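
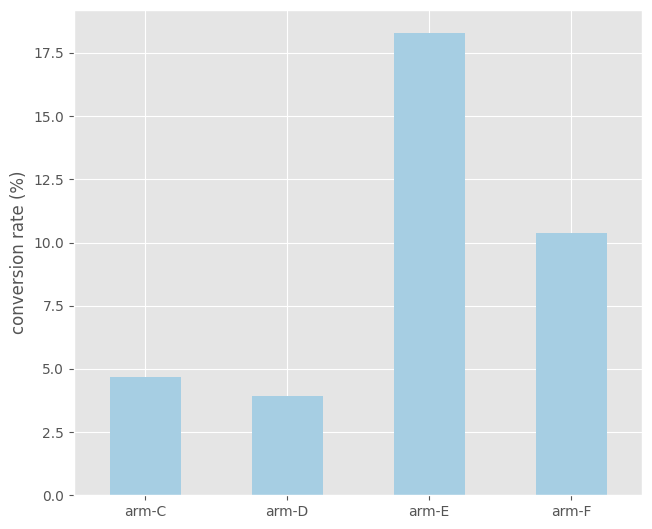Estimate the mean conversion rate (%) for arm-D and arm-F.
≈ 7

(4 + 10) / 2 ≈ 7.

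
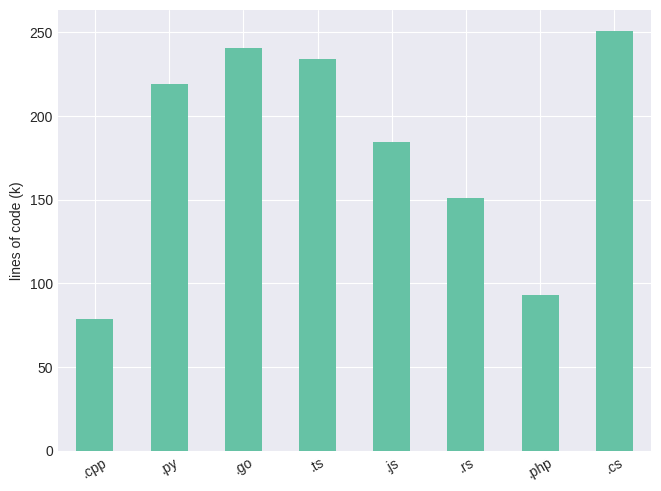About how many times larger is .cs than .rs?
≈ 1.67×

.cs ≈ 250, .rs ≈ 150; 250/150 ≈ 1.67.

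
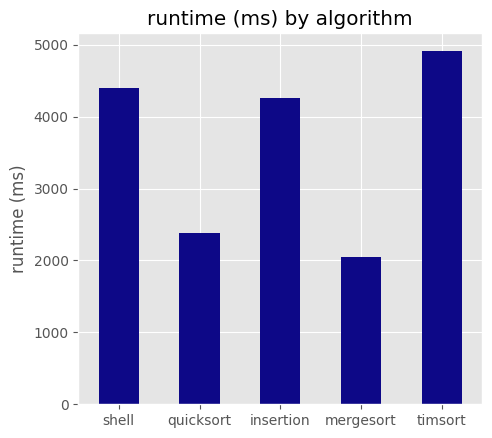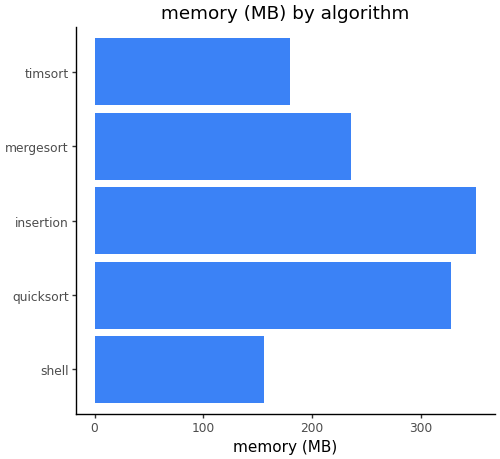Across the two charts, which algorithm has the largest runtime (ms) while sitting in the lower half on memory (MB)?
Chart 2 median memory (MB) ≈ 250; below-median algorithms: shell, timsort. Among those, timsort has the highest runtime (ms) (≈ 5000).

timsort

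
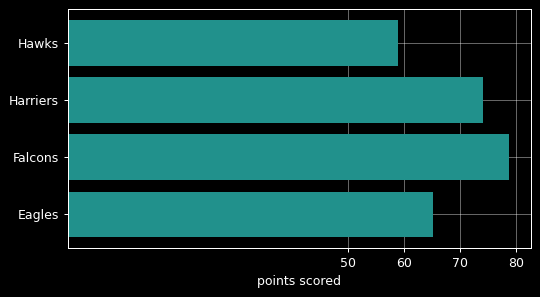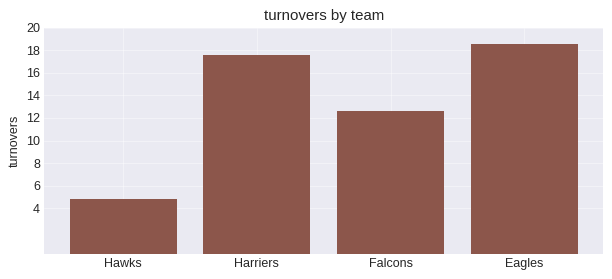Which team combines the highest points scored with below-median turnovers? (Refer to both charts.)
Chart 2 median turnovers ≈ 16; below-median teams: Hawks, Falcons. Among those, Falcons has the highest points scored (≈ 80).

Falcons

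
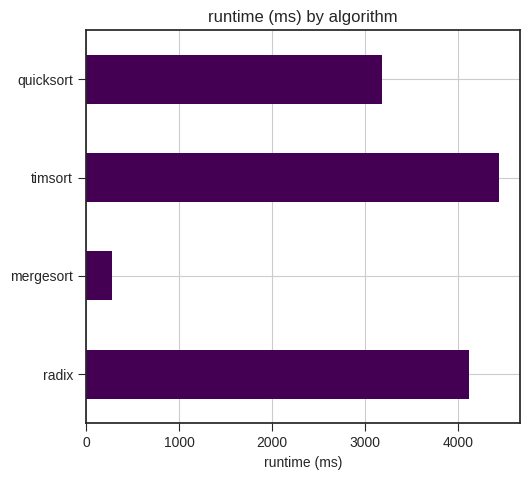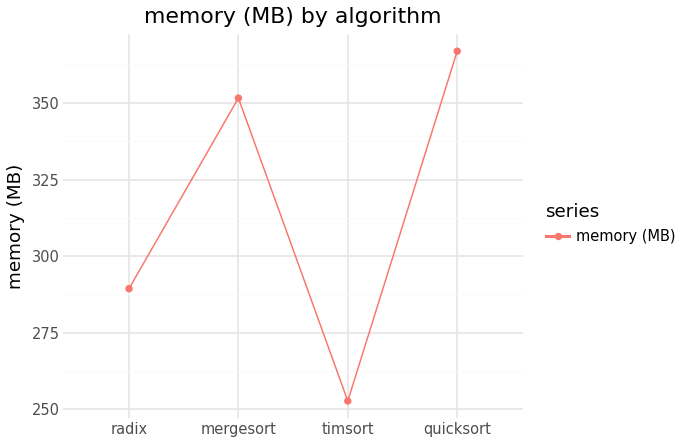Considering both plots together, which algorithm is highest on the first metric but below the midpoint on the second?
timsort

Chart 2 median memory (MB) ≈ 300; below-median algorithms: radix, timsort. Among those, timsort has the highest runtime (ms) (≈ 4500).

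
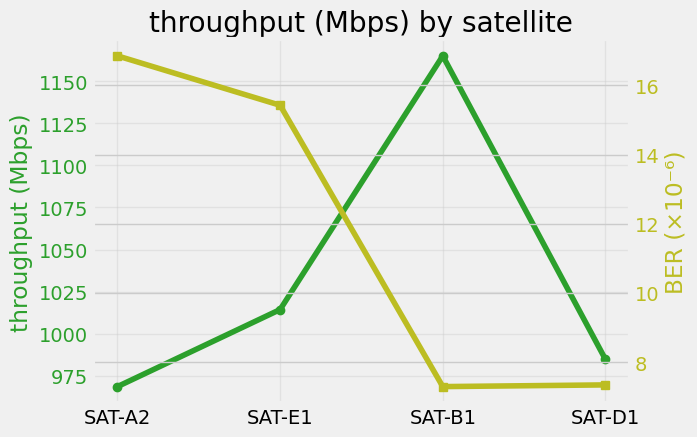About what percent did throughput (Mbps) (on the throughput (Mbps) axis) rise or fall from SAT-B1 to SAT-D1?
≈ -15.5%

SAT-B1 ≈ 1160, SAT-D1 ≈ 980; (980 − 1160) / 1160 ≈ -15.5%.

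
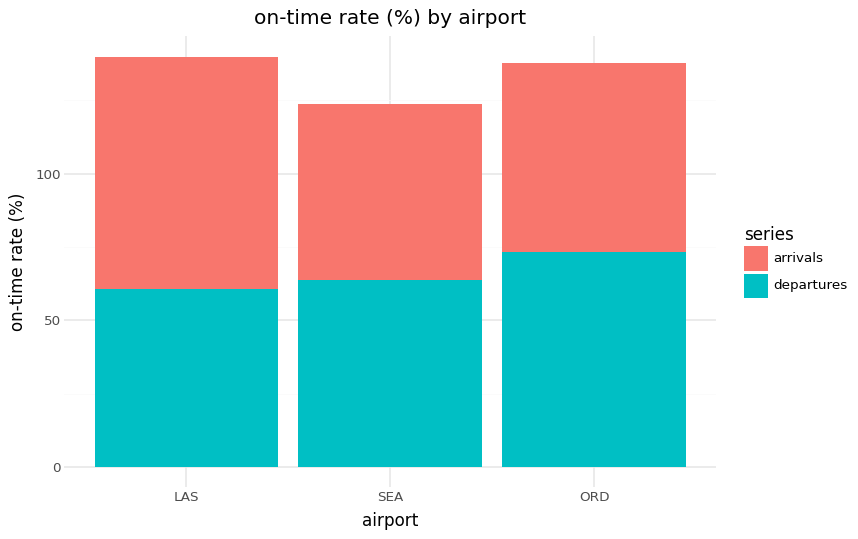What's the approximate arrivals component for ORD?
arrivals top ≈ 140, bottom ≈ 80; segment ≈ 60.

≈ 60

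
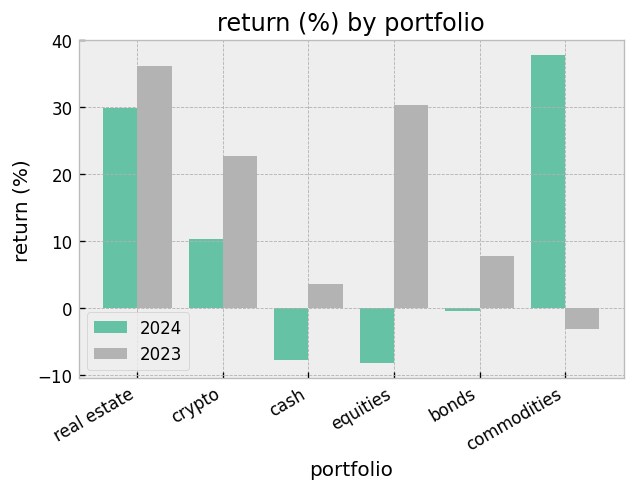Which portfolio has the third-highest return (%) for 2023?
Top 4 for 2023: real estate ≈ 35, equities ≈ 30, crypto ≈ 25, bonds ≈ 10.

crypto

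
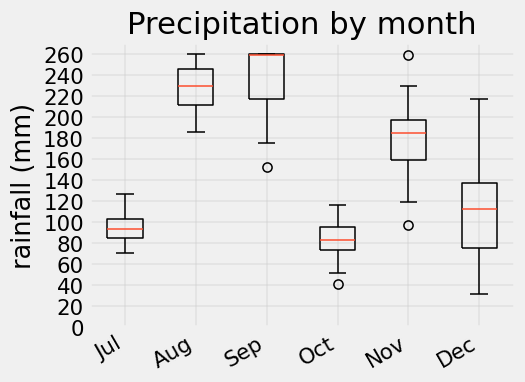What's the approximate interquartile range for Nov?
Q3 ≈ 200, Q1 ≈ 160; IQR ≈ 40.

≈ 40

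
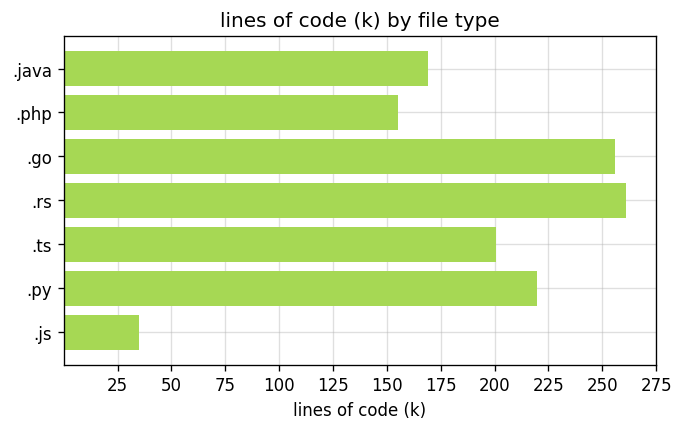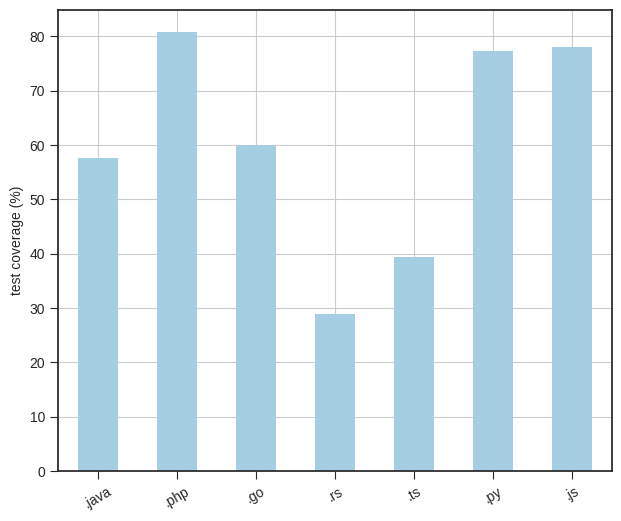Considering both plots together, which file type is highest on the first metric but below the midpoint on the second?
Chart 2 median test coverage (%) ≈ 60; below-median file types: .java, .rs, .ts. Among those, .rs has the highest lines of code (k) (≈ 250).

.rs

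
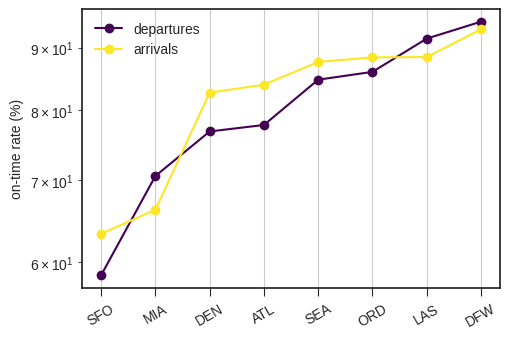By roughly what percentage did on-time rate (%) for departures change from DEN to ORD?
≈ +13.3%

DEN ≈ 75, ORD ≈ 85; (85 − 75) / 75 ≈ +13.3%.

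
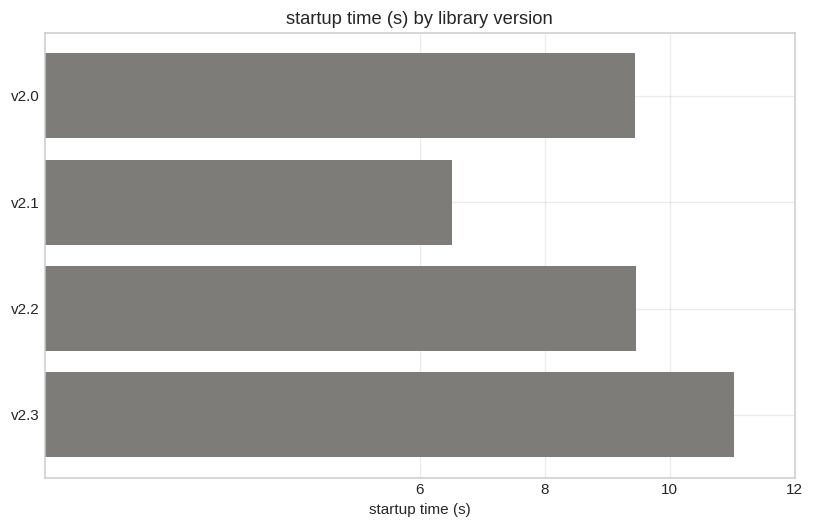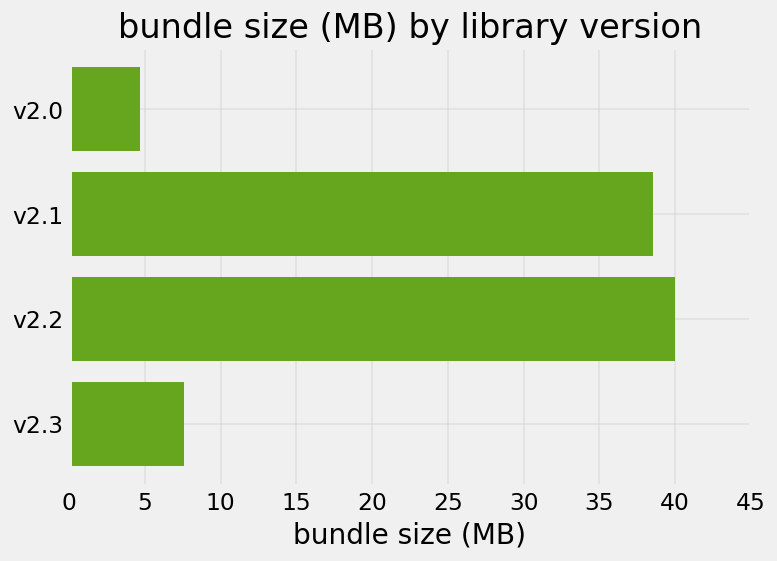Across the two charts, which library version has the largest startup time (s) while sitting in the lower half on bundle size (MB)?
Chart 2 median bundle size (MB) ≈ 25; below-median library versions: v2.0, v2.3. Among those, v2.3 has the highest startup time (s) (≈ 12).

v2.3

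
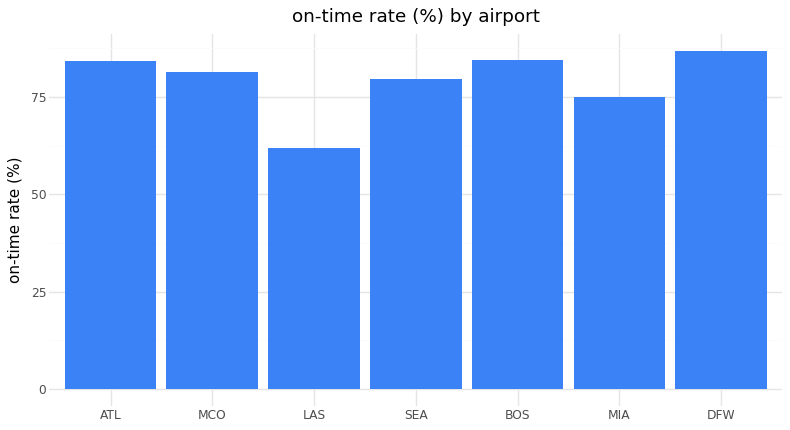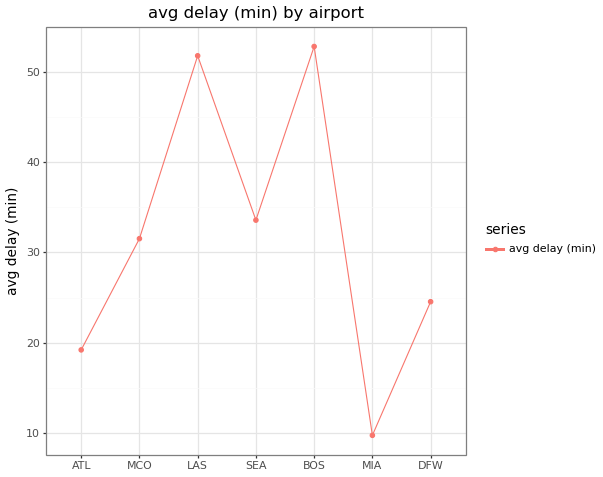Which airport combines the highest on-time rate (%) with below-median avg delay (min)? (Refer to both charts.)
DFW

Chart 2 median avg delay (min) ≈ 30; below-median airports: ATL, MIA, DFW. Among those, DFW has the highest on-time rate (%) (≈ 90).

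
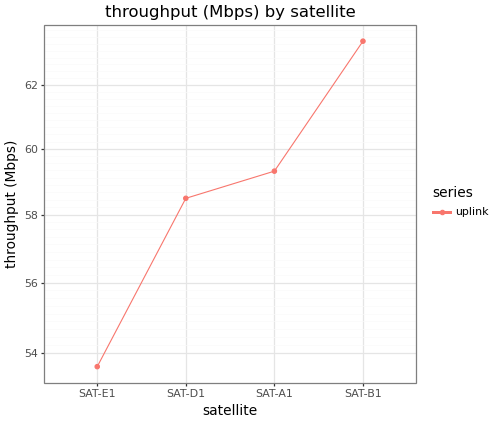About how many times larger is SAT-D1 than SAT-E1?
SAT-D1 ≈ 58, SAT-E1 ≈ 54; 58/54 ≈ 1.07.

≈ 1.07×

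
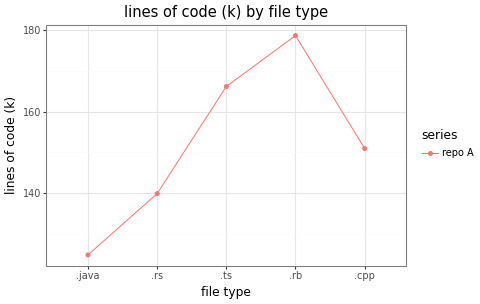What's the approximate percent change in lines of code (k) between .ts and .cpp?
.ts ≈ 165, .cpp ≈ 150; (150 − 165) / 165 ≈ -9.1%.

≈ -9.1%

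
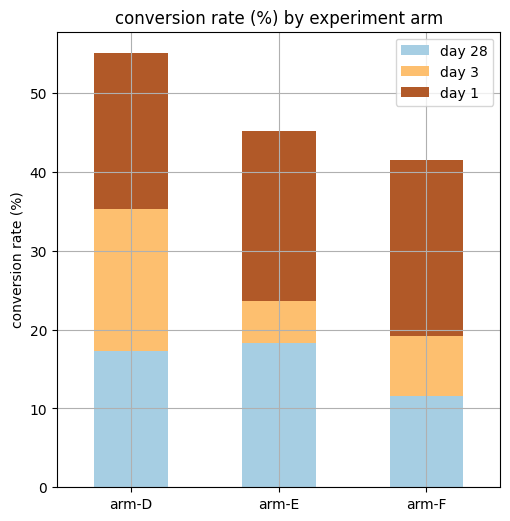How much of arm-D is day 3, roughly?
day 3 top ≈ 35, bottom ≈ 15; segment ≈ 20.

≈ 20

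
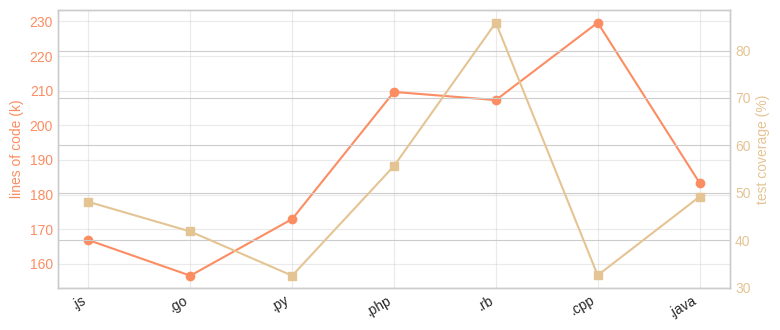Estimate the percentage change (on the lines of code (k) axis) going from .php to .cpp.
≈ +9.5%

.php ≈ 210, .cpp ≈ 230; (230 − 210) / 210 ≈ +9.5%.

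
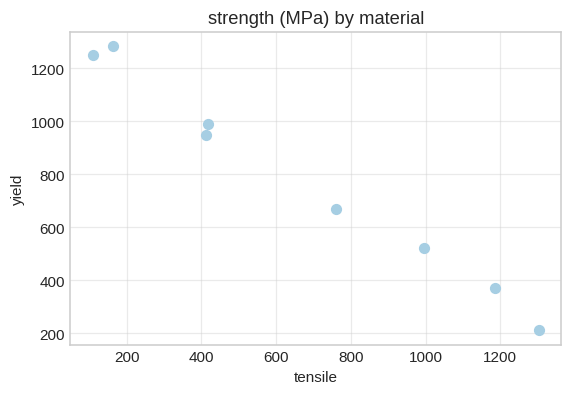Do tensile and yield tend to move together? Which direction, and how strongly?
Points are negatively correlated; strong (|r| ≈ 1.0).

negative, strong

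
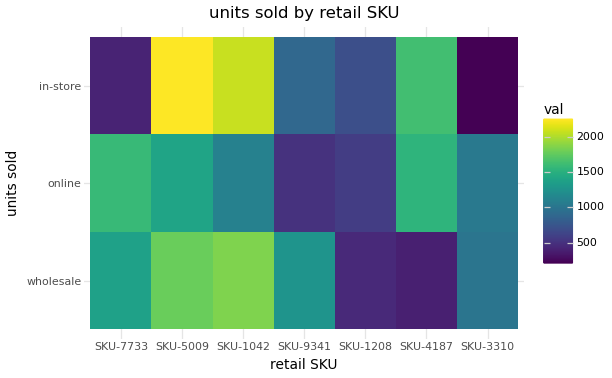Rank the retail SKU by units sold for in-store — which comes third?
SKU-4187

Top 4 for in-store: SKU-5009 ≈ 2200, SKU-1042 ≈ 2000, SKU-4187 ≈ 1600, SKU-9341 ≈ 800.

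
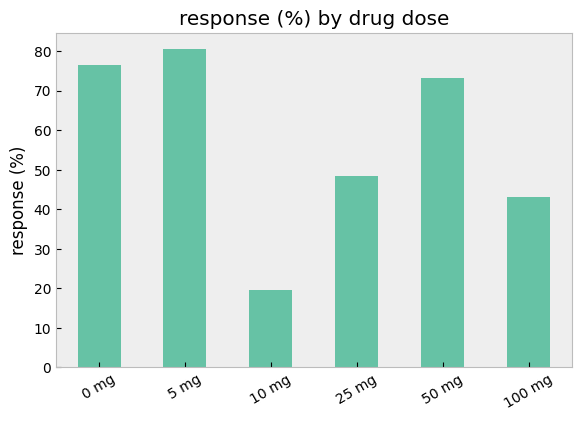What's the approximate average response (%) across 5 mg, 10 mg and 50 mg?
≈ 57

(80 + 20 + 70) / 3 ≈ 57.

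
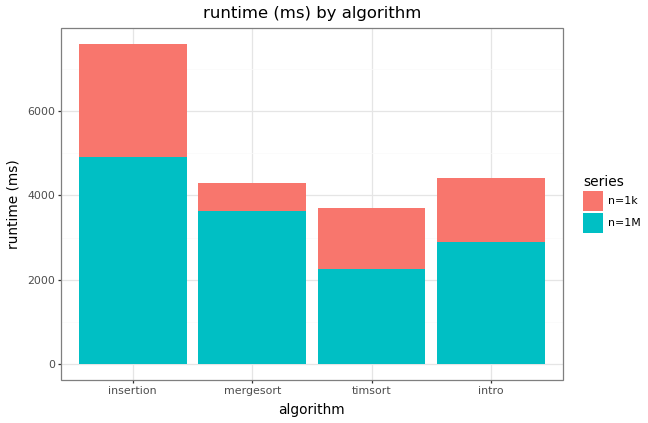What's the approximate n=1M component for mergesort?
n=1M top ≈ 4000, bottom ≈ 0; segment ≈ 4000.

≈ 4000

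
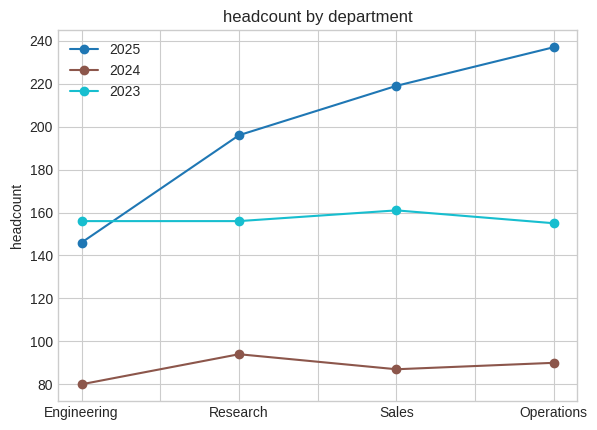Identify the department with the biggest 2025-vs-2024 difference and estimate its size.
Operations, ≈ 160

Operations: 2025 ≈ 240, 2024 ≈ 80 → gap ≈ 160. Next-largest (Sales) is only ≈ 140.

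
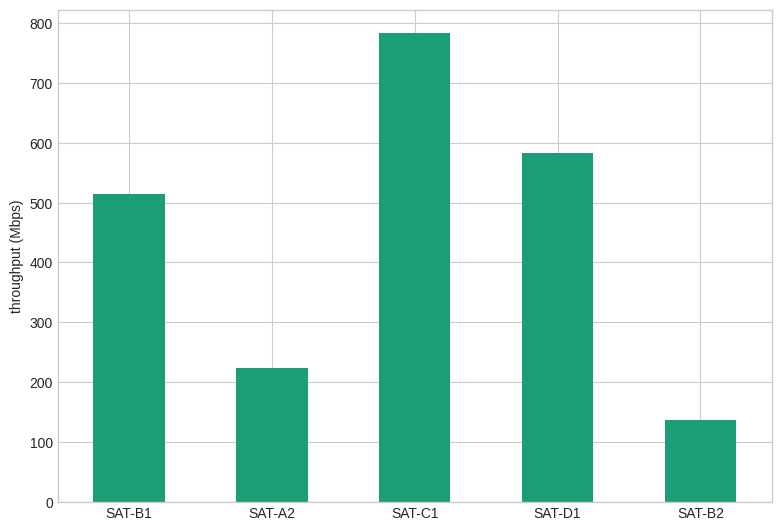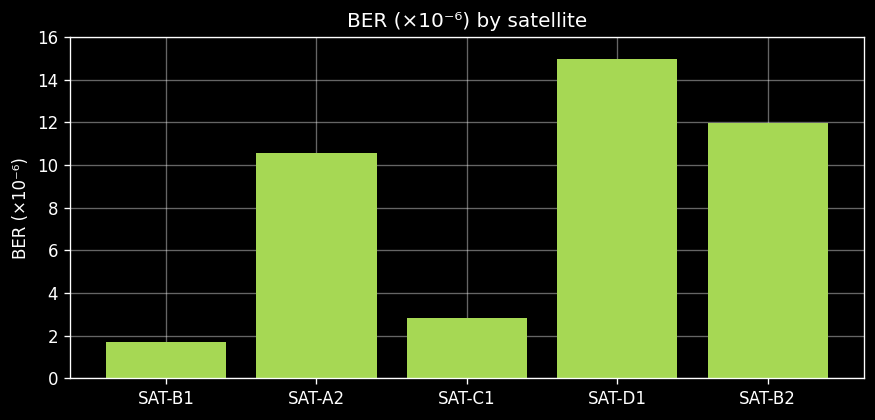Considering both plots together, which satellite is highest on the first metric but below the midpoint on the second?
Chart 2 median BER (×10⁻⁶) ≈ 10; below-median satellites: SAT-B1, SAT-C1. Among those, SAT-C1 has the highest throughput (Mbps) (≈ 800).

SAT-C1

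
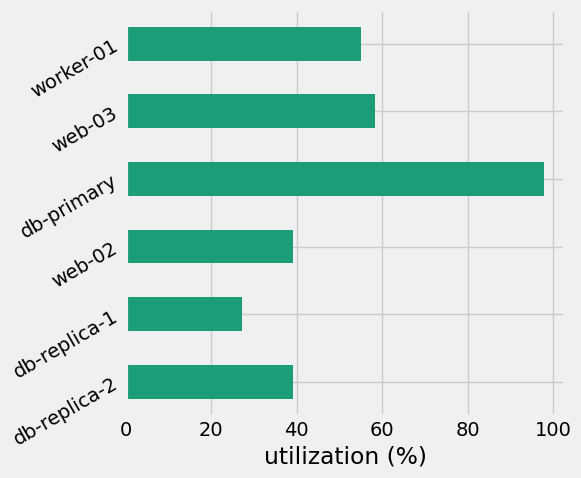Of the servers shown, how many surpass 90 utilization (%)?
1

Above 90: db-primary.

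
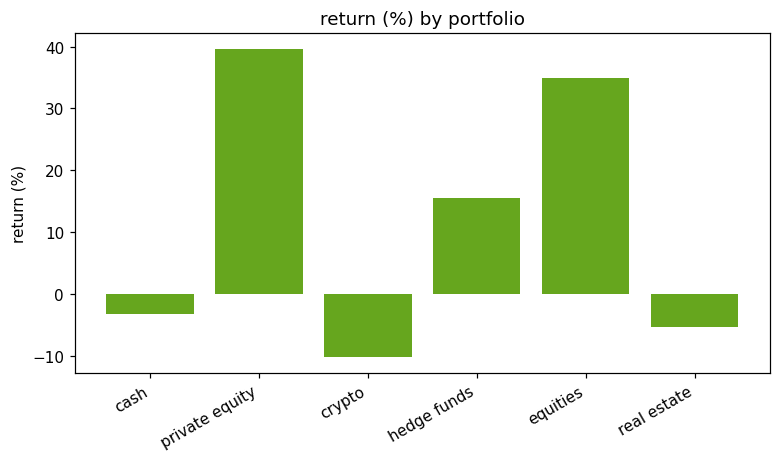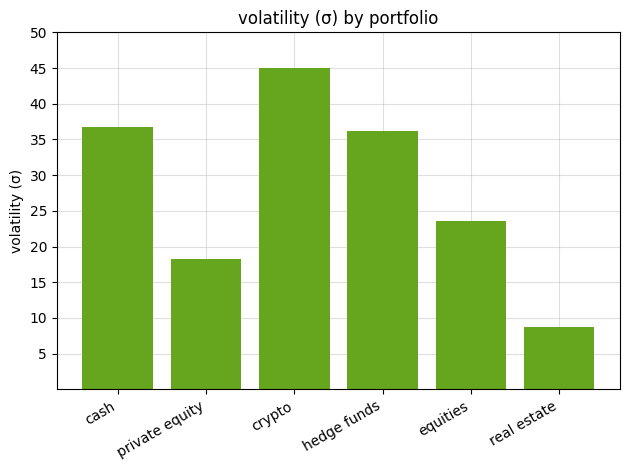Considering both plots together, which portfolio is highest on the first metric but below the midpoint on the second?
Chart 2 median volatility (σ) ≈ 30; below-median portfolios: private equity, equities, real estate. Among those, private equity has the highest return (%) (≈ 40).

private equity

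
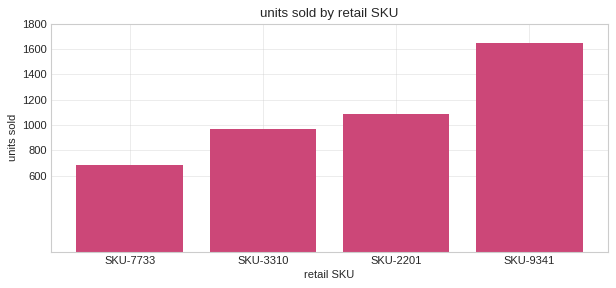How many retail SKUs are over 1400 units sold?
1

Above 1400: SKU-9341.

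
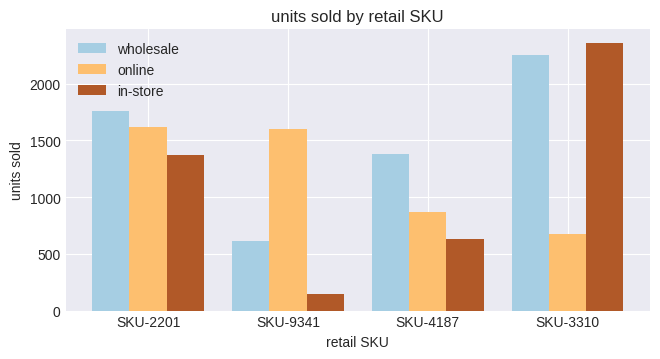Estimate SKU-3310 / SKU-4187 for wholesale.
≈ 1.57×

SKU-3310 ≈ 2200, SKU-4187 ≈ 1400; 2200/1400 ≈ 1.57.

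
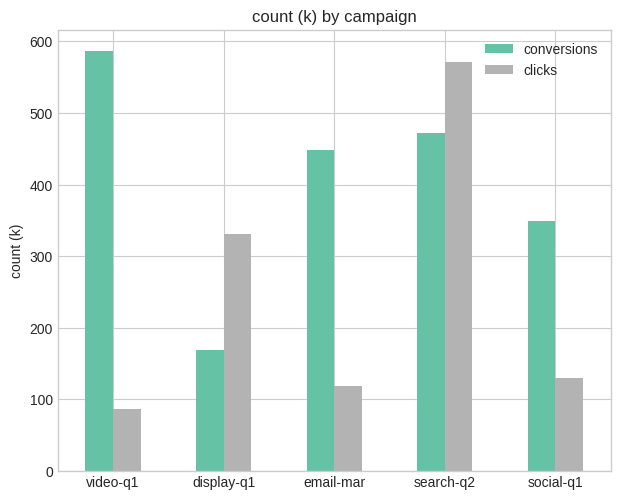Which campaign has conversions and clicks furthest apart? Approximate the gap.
video-q1: conversions ≈ 600, clicks ≈ 100 → gap ≈ 500. Next-largest (email-mar) is only ≈ 350.

video-q1, ≈ 500 k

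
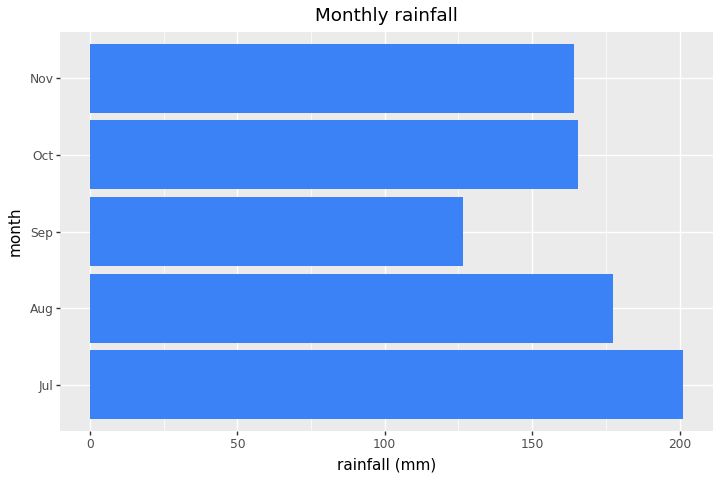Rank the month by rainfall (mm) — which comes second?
Top 3: Jul ≈ 200, Aug ≈ 180, Oct ≈ 160.

Aug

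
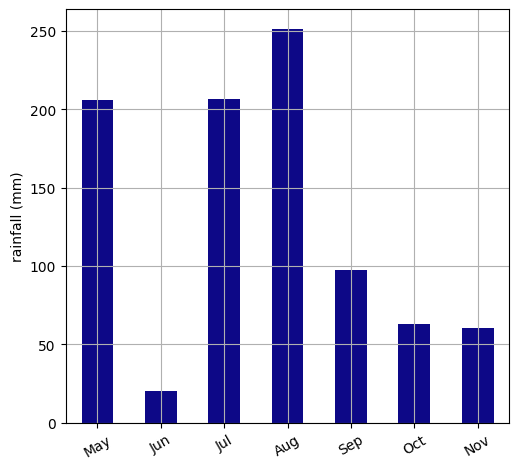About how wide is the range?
≈ 225

Max Aug ≈ 250, min Jun ≈ 25; range ≈ 225.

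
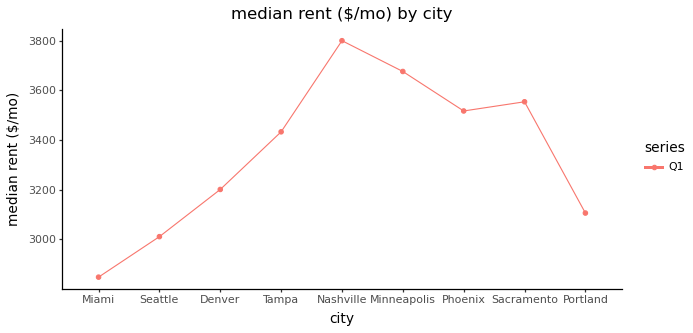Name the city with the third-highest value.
Top 4: Nashville ≈ 3800, Minneapolis ≈ 3700, Sacramento ≈ 3600, Phoenix ≈ 3500.

Sacramento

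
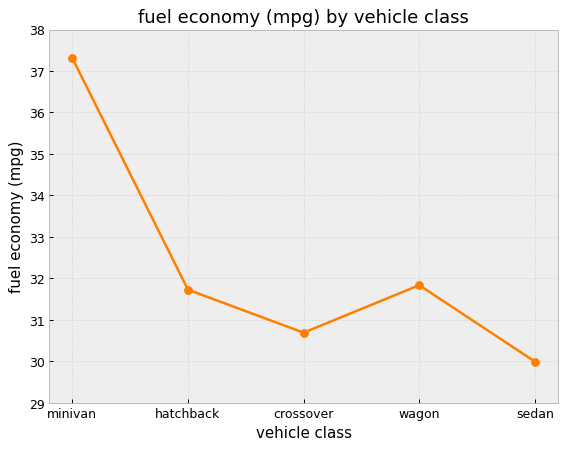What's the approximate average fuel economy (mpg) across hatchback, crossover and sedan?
(32 + 31 + 30) / 3 ≈ 31.

≈ 31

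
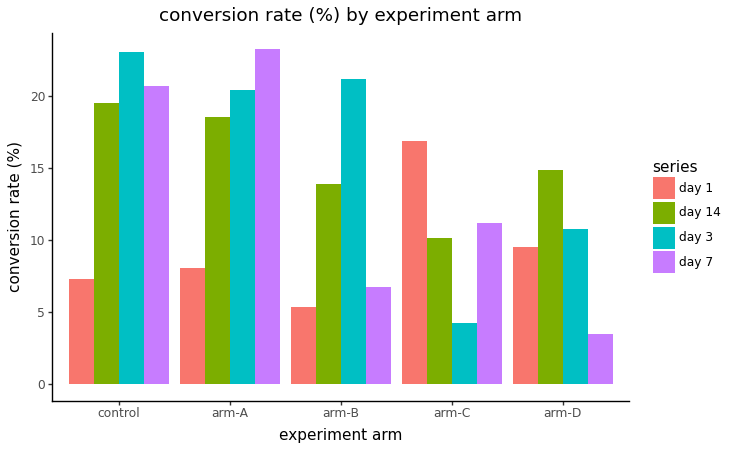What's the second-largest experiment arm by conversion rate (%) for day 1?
arm-D

Top 3 for day 1: arm-C ≈ 16, arm-D ≈ 10, arm-A ≈ 8.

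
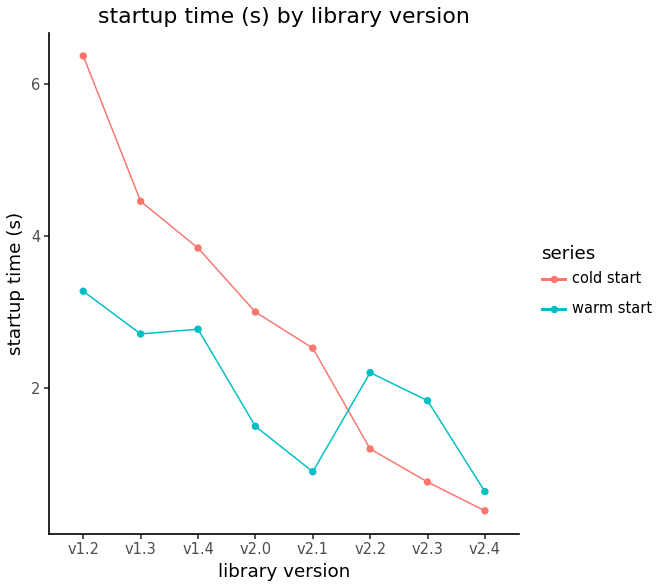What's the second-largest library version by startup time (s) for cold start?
Top 3 for cold start: v1.2 ≈ 6.5, v1.3 ≈ 4.5, v1.4 ≈ 4.0.

v1.3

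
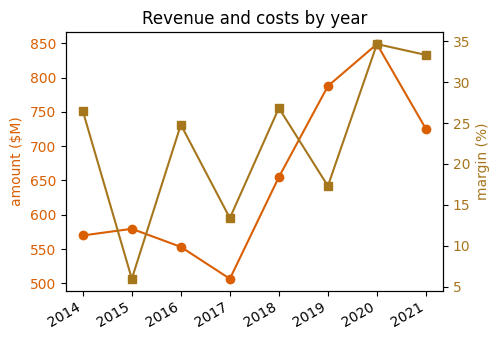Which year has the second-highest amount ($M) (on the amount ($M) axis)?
2019

Top 3 (on the amount ($M) axis): 2020 ≈ 850, 2019 ≈ 800, 2021 ≈ 750.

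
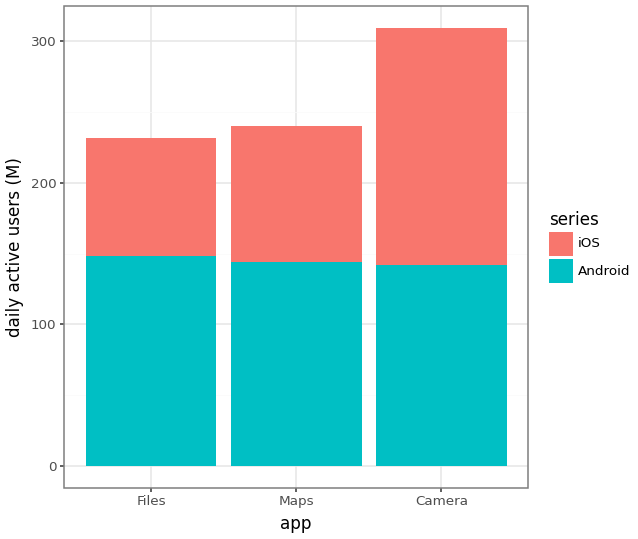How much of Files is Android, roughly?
≈ 150

Android top ≈ 150, bottom ≈ 0; segment ≈ 150.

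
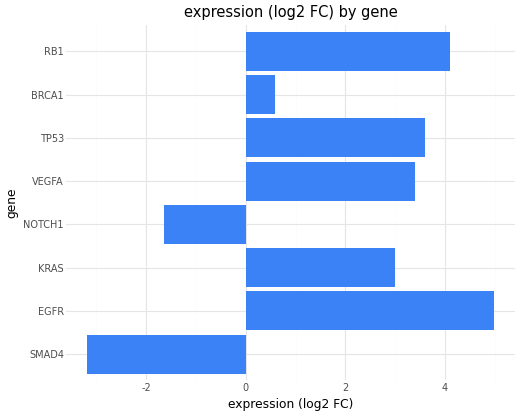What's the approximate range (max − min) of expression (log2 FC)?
Max EGFR ≈ 5, min SMAD4 ≈ -3; range ≈ 8.

≈ 8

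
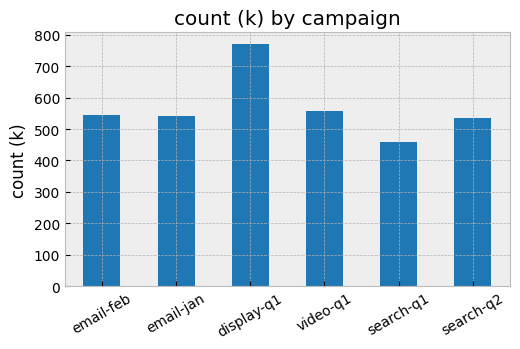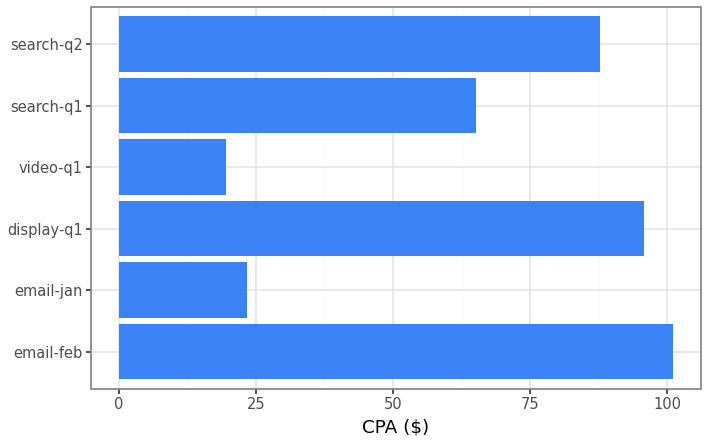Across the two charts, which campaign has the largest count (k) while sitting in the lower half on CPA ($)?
video-q1

Chart 2 median CPA ($) ≈ 80; below-median campaigns: email-jan, video-q1, search-q1. Among those, video-q1 has the highest count (k) (≈ 600).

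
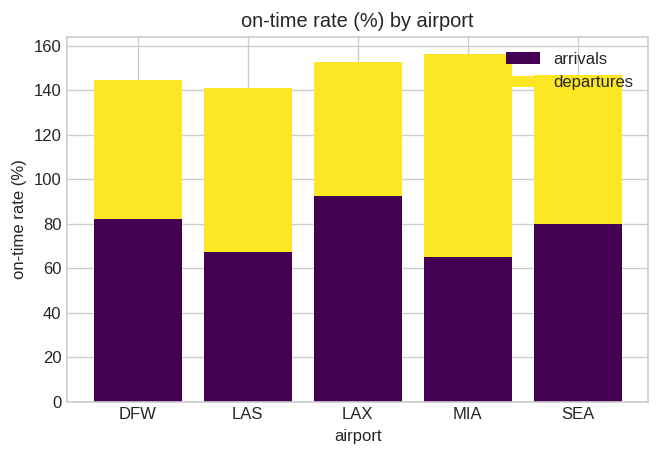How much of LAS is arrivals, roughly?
≈ 60

arrivals top ≈ 60, bottom ≈ 0; segment ≈ 60.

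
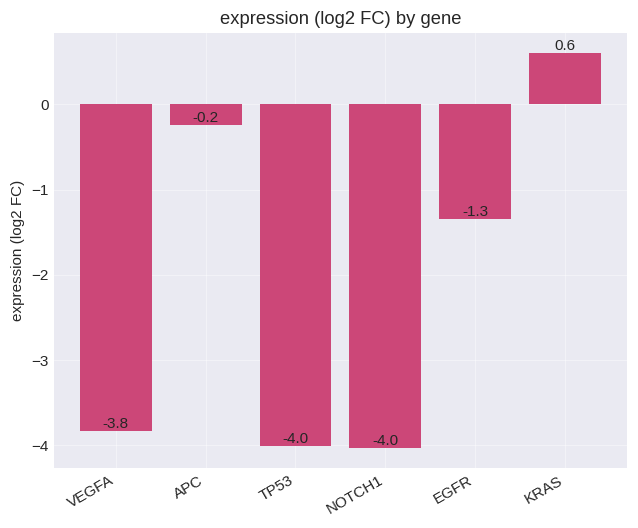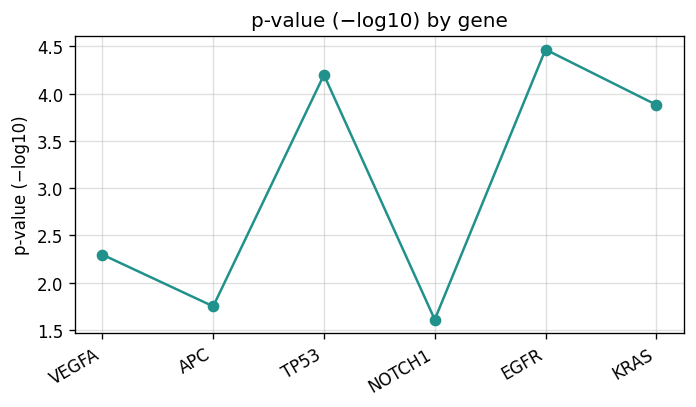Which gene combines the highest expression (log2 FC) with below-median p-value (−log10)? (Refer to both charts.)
Chart 2 median p-value (−log10) ≈ 3; below-median genes: VEGFA, APC, NOTCH1. Among those, APC has the highest expression (log2 FC) (≈ -0.2).

APC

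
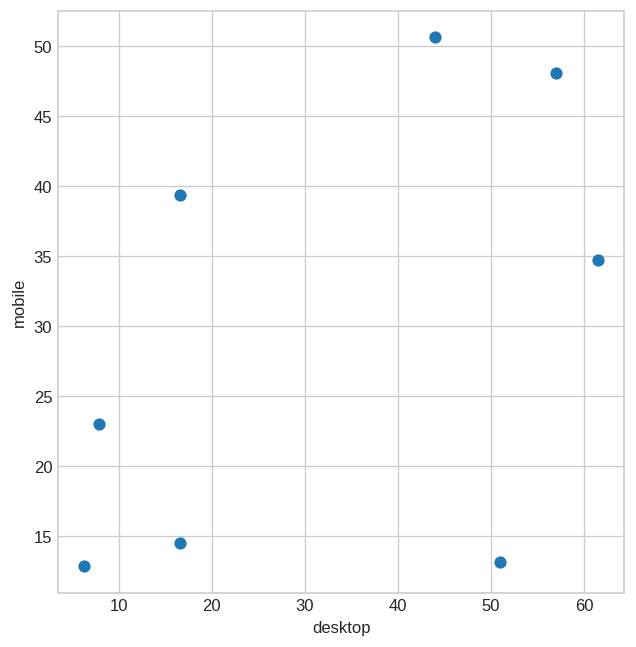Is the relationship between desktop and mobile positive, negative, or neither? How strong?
positive, moderate

Points are positively correlated; moderate (|r| ≈ 0.5).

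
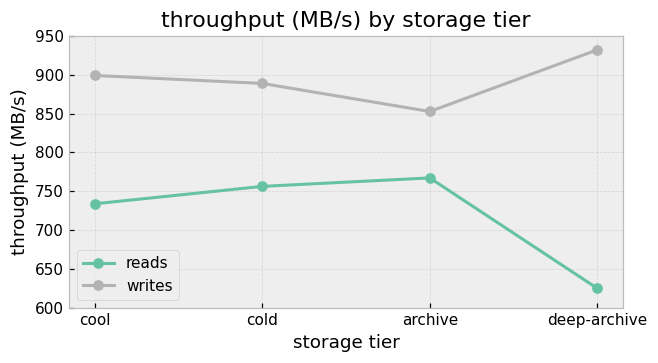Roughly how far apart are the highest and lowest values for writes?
≈ 100

Max deep-archive ≈ 950, min archive ≈ 850; range ≈ 100.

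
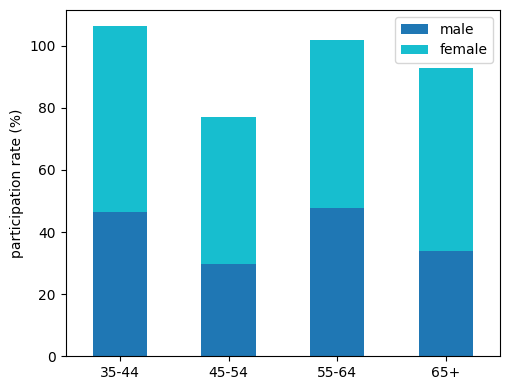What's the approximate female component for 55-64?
≈ 50

female top ≈ 100, bottom ≈ 50; segment ≈ 50.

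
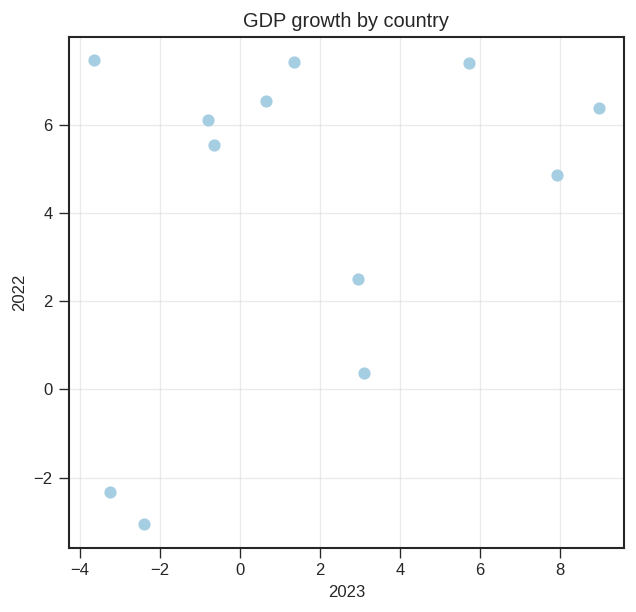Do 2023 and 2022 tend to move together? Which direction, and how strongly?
positive, weak

Points are positively correlated; weak (|r| ≈ 0.3).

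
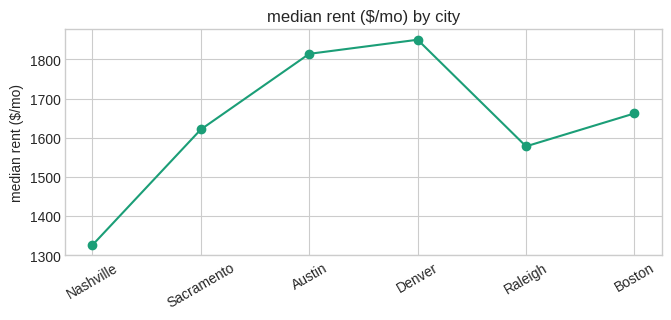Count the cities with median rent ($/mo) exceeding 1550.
Above 1550: Sacramento, Austin, Denver, Raleigh, Boston.

5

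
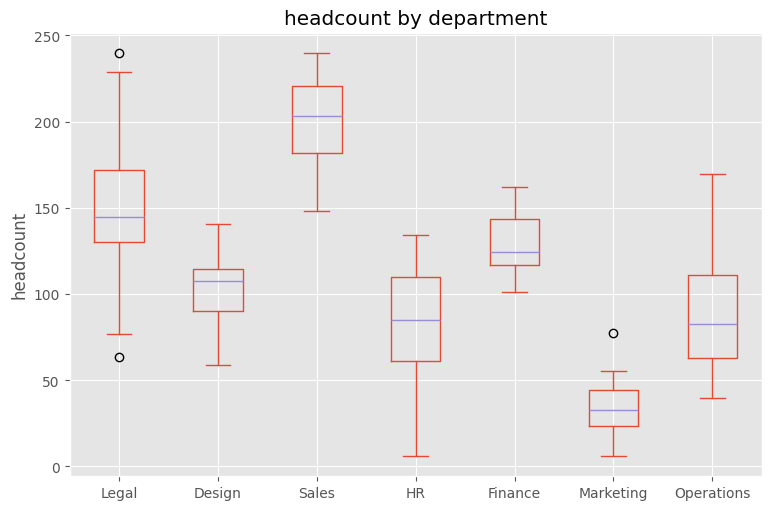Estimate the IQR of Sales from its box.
Q3 ≈ 220, Q1 ≈ 180; IQR ≈ 40.

≈ 40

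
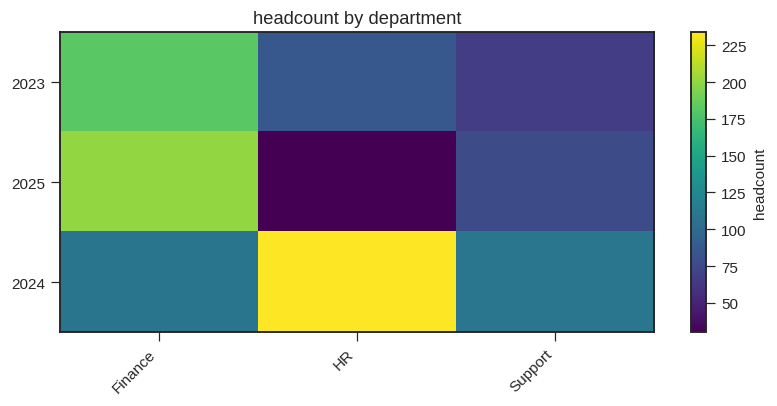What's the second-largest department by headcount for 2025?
Support

Top 3 for 2025: Finance ≈ 200, Support ≈ 80, HR ≈ 40.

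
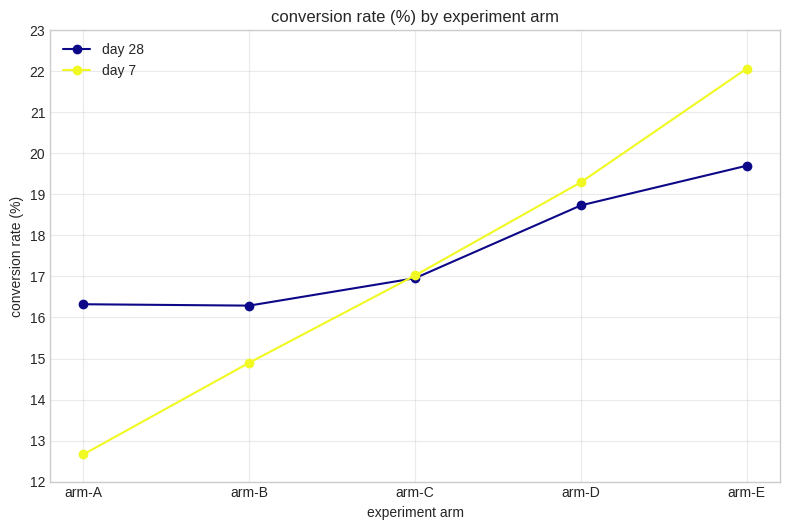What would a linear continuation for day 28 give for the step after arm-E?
≈ 21.5

Last three: 17, 19, 20 → slope ≈ 1.5/step → next ≈ 21.5.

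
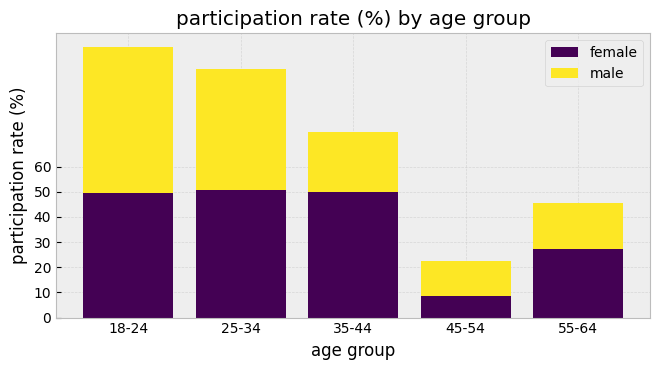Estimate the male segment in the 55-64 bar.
male top ≈ 50, bottom ≈ 30; segment ≈ 20.

≈ 20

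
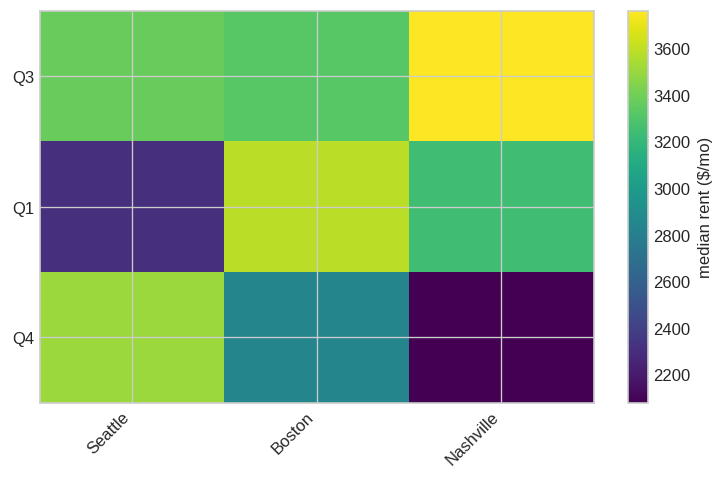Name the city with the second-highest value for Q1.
Top 3 for Q1: Boston ≈ 3600, Nashville ≈ 3200, Seattle ≈ 2400.

Nashville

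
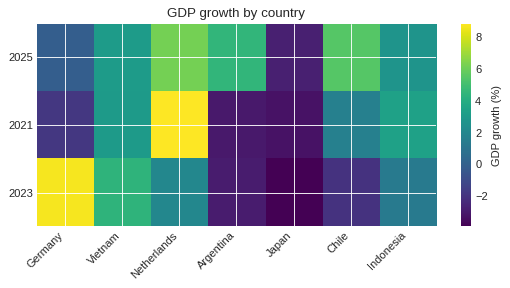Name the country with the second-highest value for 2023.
Top 3 for 2023: Germany ≈ 8, Vietnam ≈ 4, Netherlands ≈ 2.

Vietnam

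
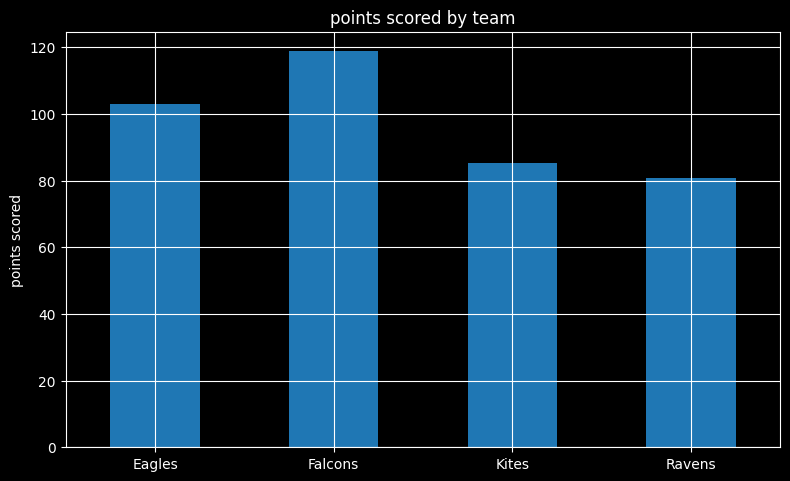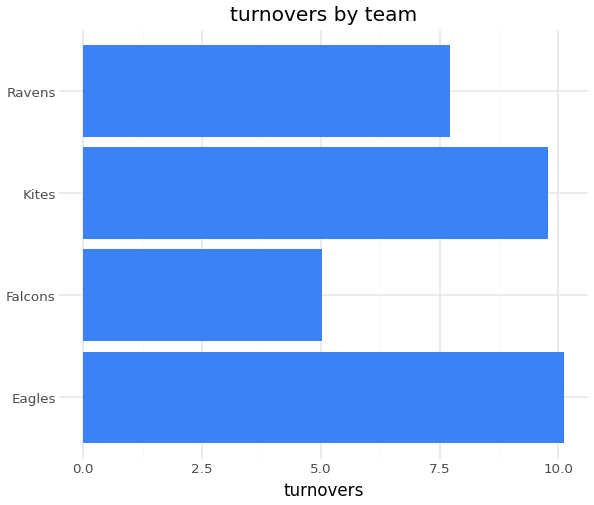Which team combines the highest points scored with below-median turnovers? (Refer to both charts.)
Falcons

Chart 2 median turnovers ≈ 9; below-median teams: Falcons, Ravens. Among those, Falcons has the highest points scored (≈ 120).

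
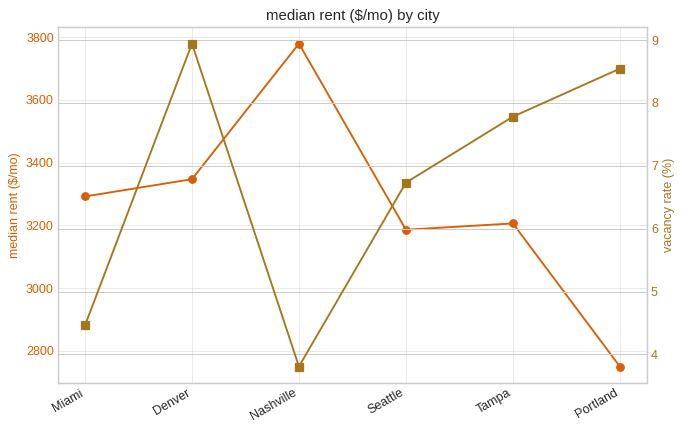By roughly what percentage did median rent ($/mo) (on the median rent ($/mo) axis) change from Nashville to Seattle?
≈ -15.8%

Nashville ≈ 3800, Seattle ≈ 3200; (3200 − 3800) / 3800 ≈ -15.8%.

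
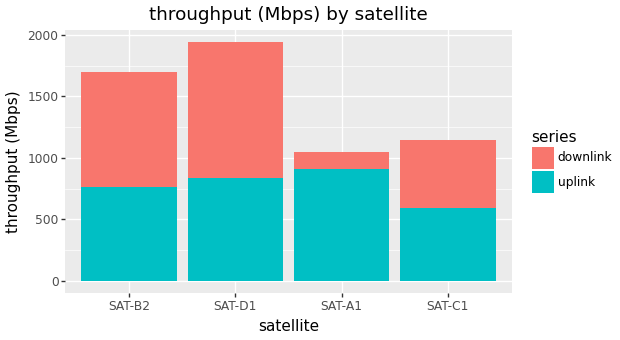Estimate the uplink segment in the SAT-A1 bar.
≈ 1000

uplink top ≈ 1000, bottom ≈ 0; segment ≈ 1000.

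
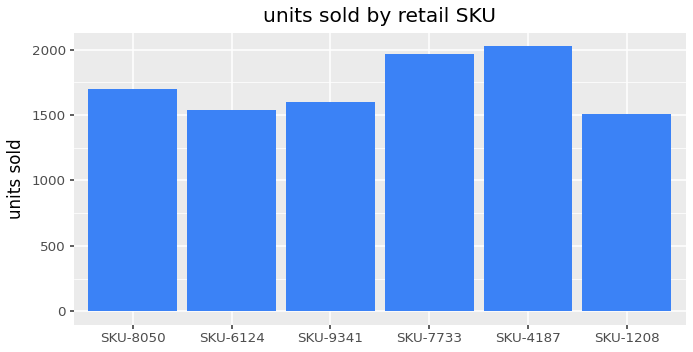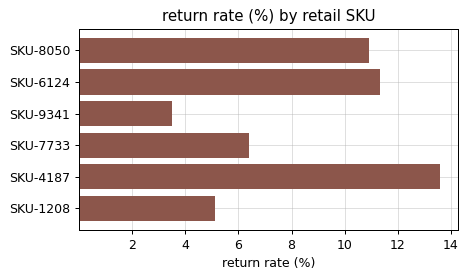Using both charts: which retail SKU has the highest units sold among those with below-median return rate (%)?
SKU-7733

Chart 2 median return rate (%) ≈ 8; below-median retail SKUs: SKU-9341, SKU-7733, SKU-1208. Among those, SKU-7733 has the highest units sold (≈ 2000).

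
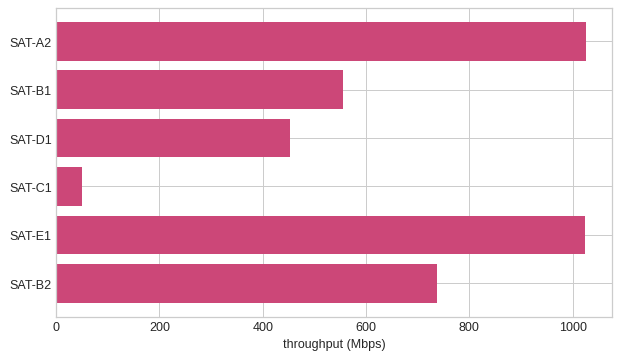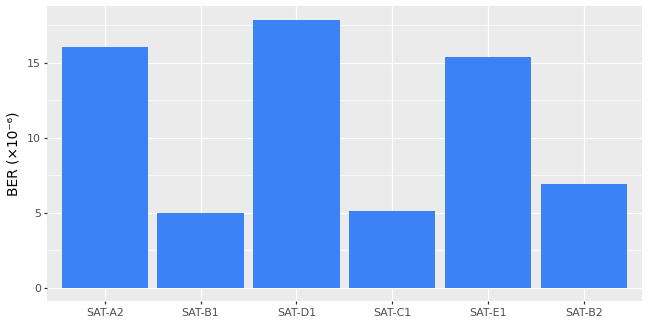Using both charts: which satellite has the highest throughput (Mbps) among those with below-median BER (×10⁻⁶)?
SAT-B2

Chart 2 median BER (×10⁻⁶) ≈ 12; below-median satellites: SAT-B1, SAT-C1, SAT-B2. Among those, SAT-B2 has the highest throughput (Mbps) (≈ 700).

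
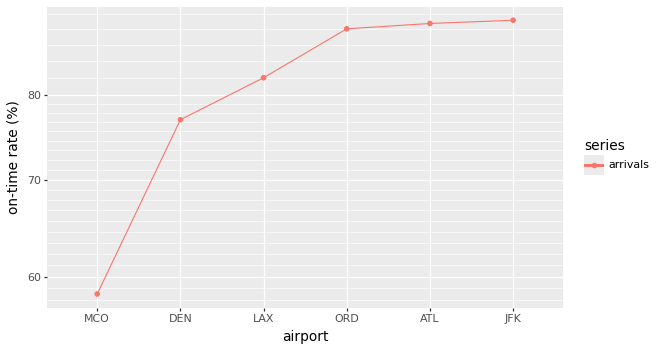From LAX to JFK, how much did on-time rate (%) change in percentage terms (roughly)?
≈ +12.5%

LAX ≈ 80, JFK ≈ 90; (90 − 80) / 80 ≈ +12.5%.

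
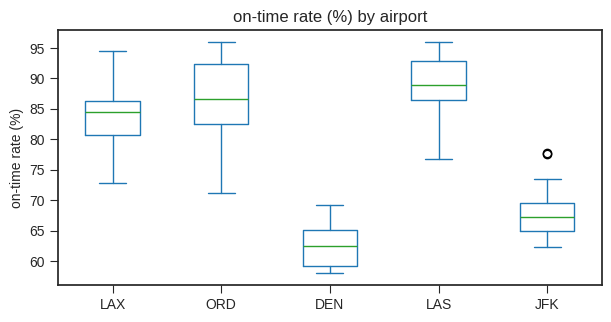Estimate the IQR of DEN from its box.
≈ 5

Q3 ≈ 65, Q1 ≈ 60; IQR ≈ 5.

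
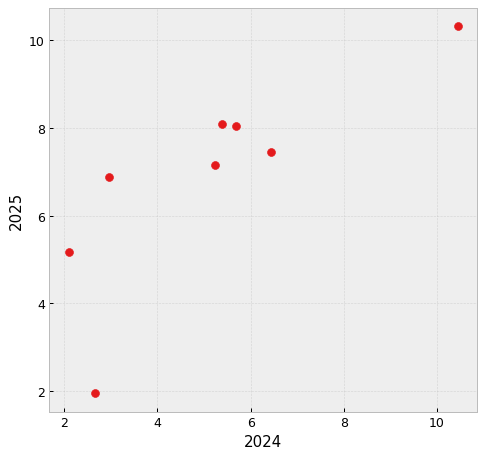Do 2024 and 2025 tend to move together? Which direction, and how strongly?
Points are positively correlated; strong (|r| ≈ 0.8).

positive, strong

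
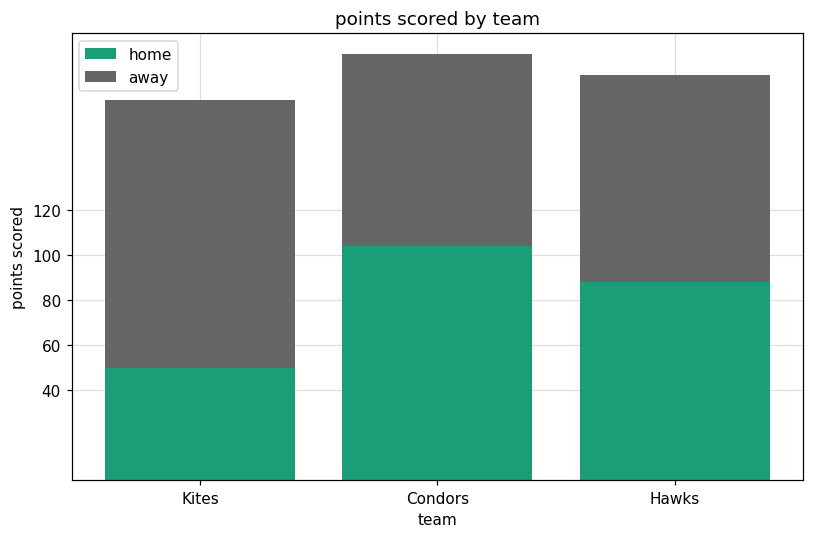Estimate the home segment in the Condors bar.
home top ≈ 100, bottom ≈ 0; segment ≈ 100.

≈ 100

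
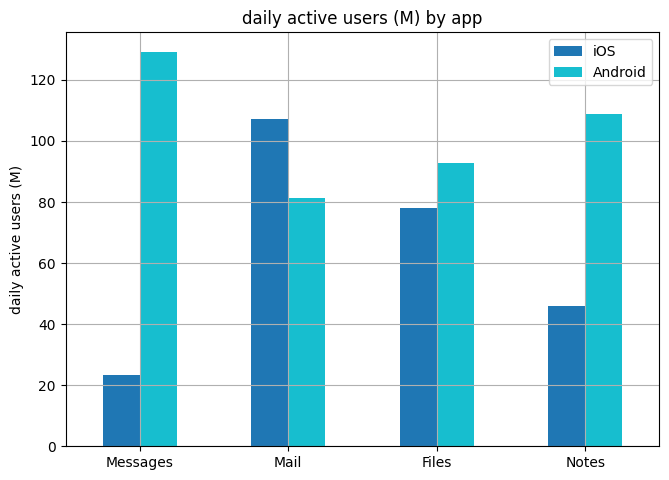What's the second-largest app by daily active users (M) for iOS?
Top 3 for iOS: Mail ≈ 100, Files ≈ 80, Notes ≈ 40.

Files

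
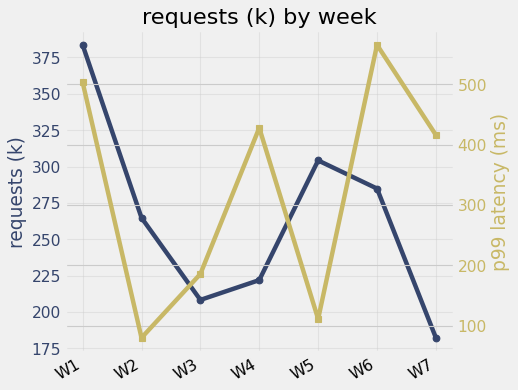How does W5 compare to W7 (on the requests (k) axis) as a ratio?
W5 ≈ 300, W7 ≈ 180; 300/180 ≈ 1.67.

≈ 1.67×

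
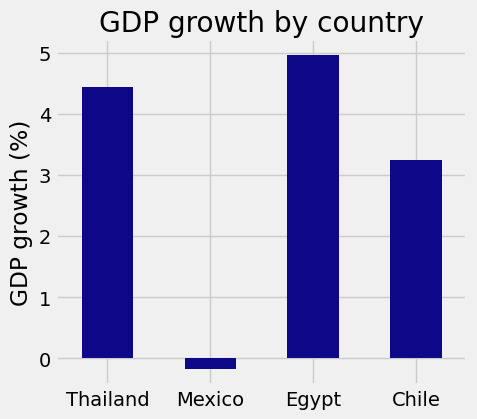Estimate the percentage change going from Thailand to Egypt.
≈ +11.1%

Thailand ≈ 4.5, Egypt ≈ 5.0; (5.0 − 4.5) / 4.5 ≈ +11.1%.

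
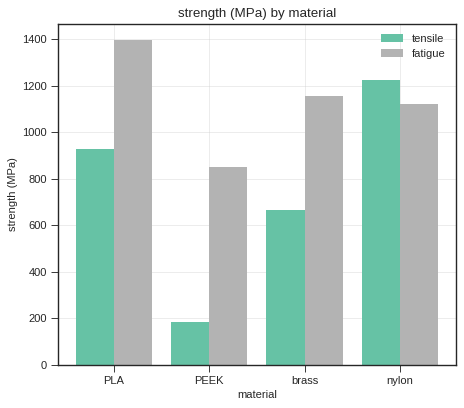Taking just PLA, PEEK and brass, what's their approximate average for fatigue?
(1400 + 800 + 1200) / 3 ≈ 1133.

≈ 1133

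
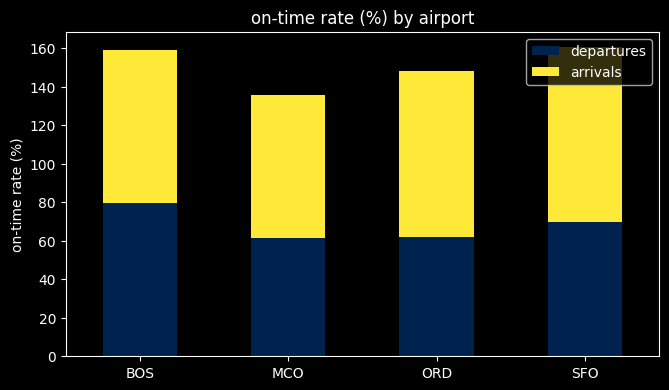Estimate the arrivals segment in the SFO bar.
≈ 100

arrivals top ≈ 160, bottom ≈ 60; segment ≈ 100.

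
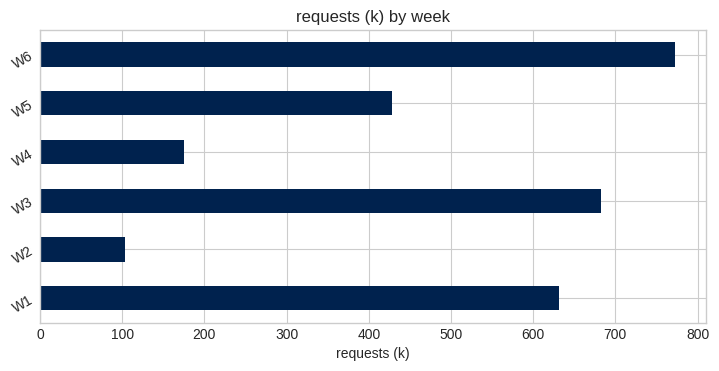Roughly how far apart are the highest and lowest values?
Max W6 ≈ 800, min W2 ≈ 100; range ≈ 700.

≈ 700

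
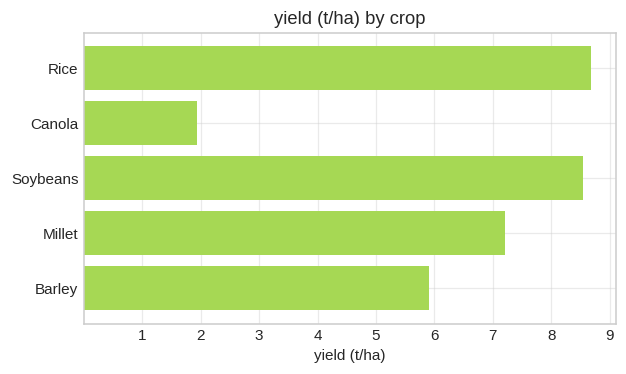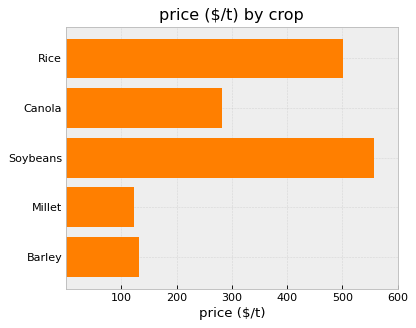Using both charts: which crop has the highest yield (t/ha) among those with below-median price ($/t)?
Chart 2 median price ($/t) ≈ 300; below-median crops: Millet, Barley. Among those, Millet has the highest yield (t/ha) (≈ 7).

Millet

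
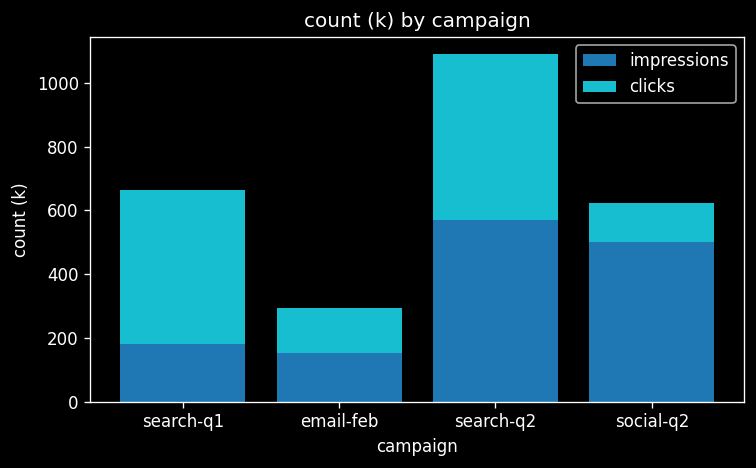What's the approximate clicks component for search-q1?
clicks top ≈ 700, bottom ≈ 200; segment ≈ 500.

≈ 500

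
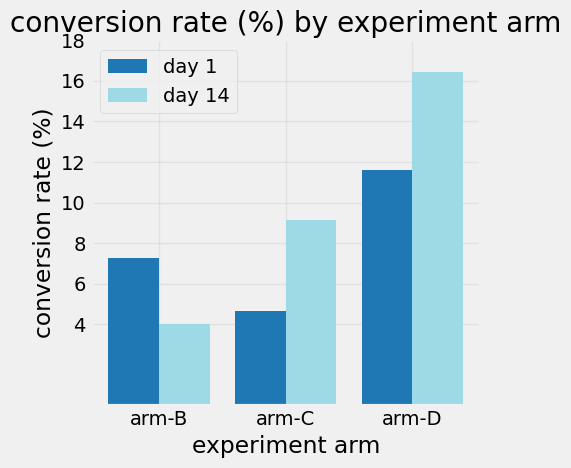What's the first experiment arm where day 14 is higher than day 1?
arm-C

arm-B: day 14 ≈ 4 vs day 1 ≈ 8 (not yet); arm-C: day 14 ≈ 10 vs day 1 ≈ 4 (first crossover).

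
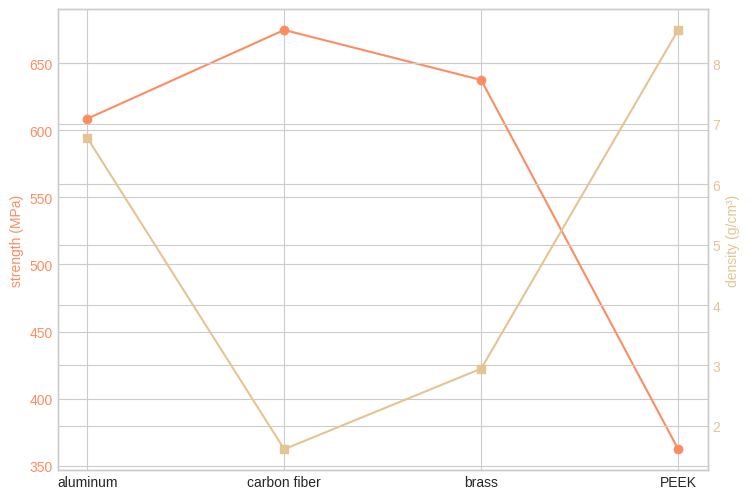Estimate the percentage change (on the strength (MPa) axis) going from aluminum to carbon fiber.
≈ +8.3%

aluminum ≈ 600, carbon fiber ≈ 650; (650 − 600) / 600 ≈ +8.3%.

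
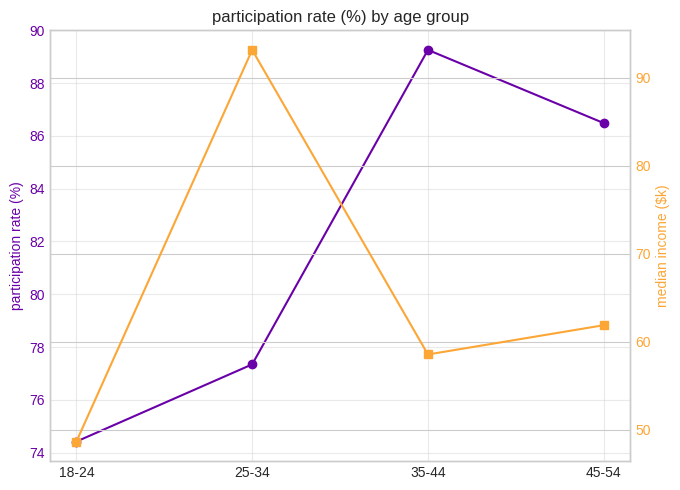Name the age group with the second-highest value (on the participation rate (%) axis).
45-54

Top 3 (on the participation rate (%) axis): 35-44 ≈ 90, 45-54 ≈ 86, 25-34 ≈ 78.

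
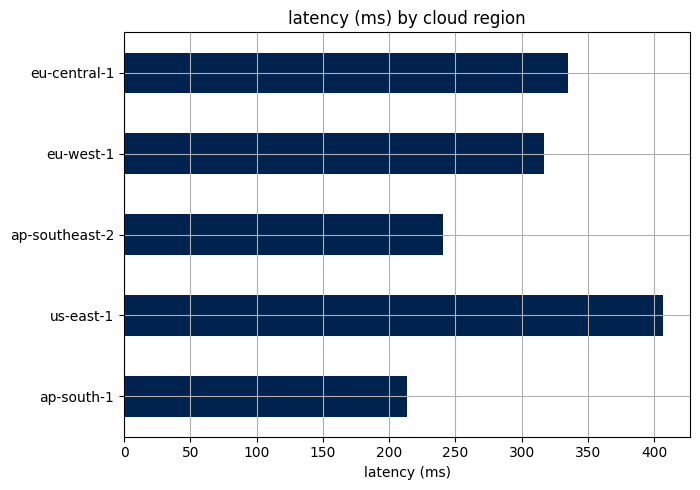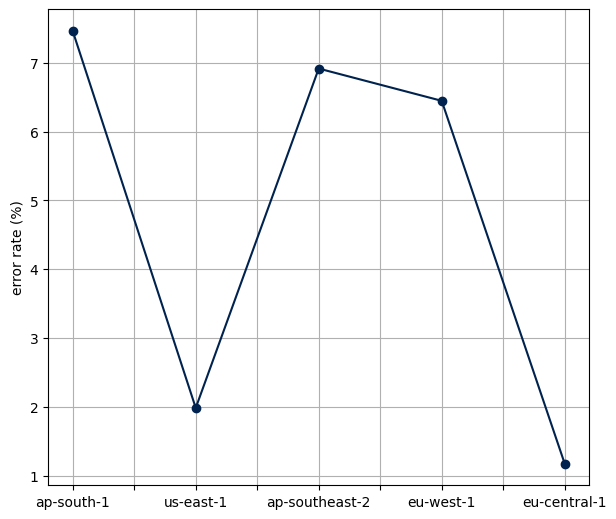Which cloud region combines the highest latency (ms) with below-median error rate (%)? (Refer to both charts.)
Chart 2 median error rate (%) ≈ 6; below-median cloud regions: us-east-1, eu-central-1. Among those, us-east-1 has the highest latency (ms) (≈ 400).

us-east-1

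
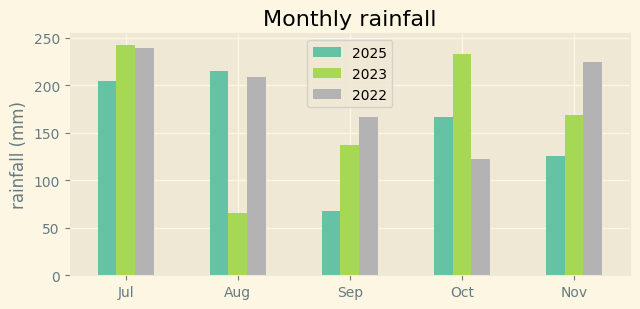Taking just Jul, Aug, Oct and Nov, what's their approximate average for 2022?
≈ 200

(250 + 200 + 125 + 225) / 4 ≈ 200.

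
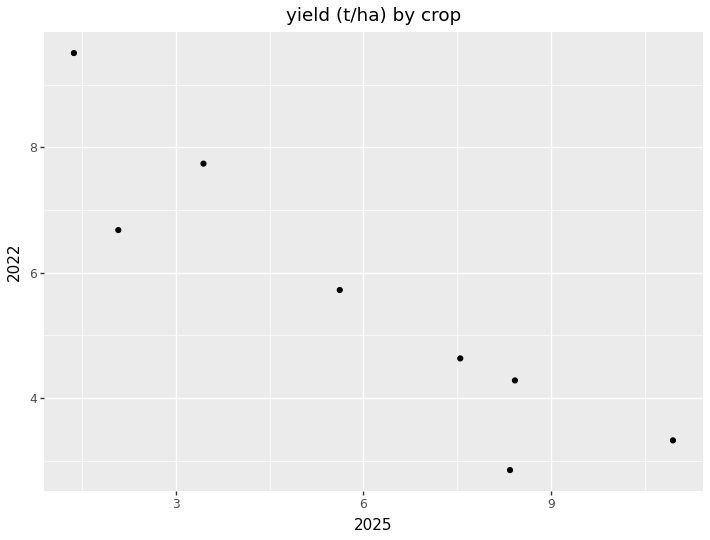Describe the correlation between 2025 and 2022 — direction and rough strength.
Points are negatively correlated; strong (|r| ≈ 0.9).

negative, strong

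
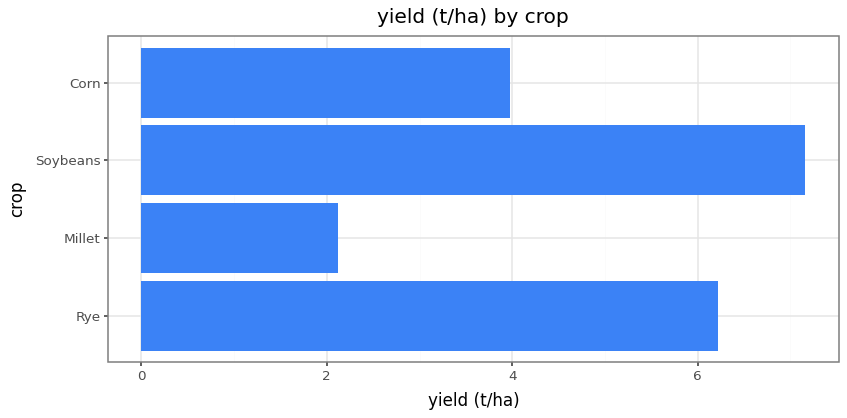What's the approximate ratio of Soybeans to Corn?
≈ 1.75×

Soybeans ≈ 7, Corn ≈ 4; 7/4 ≈ 1.75.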